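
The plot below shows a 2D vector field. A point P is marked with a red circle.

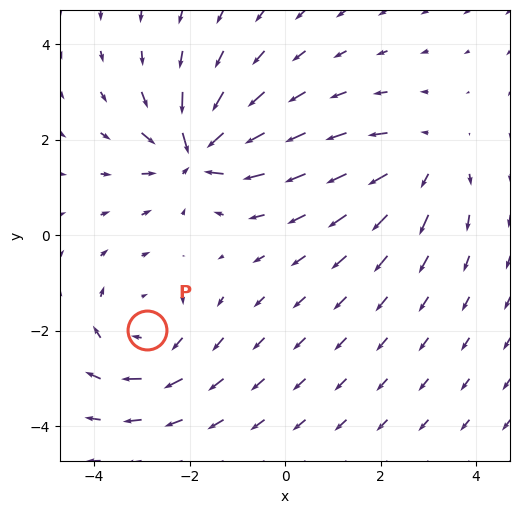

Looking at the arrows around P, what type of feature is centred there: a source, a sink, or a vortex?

vortex

At P (-2.9, -2.0) the arrows circulate clockwise. Divergence ≈0, curl about -4 — near-zero divergence with nonzero curl is a vortex.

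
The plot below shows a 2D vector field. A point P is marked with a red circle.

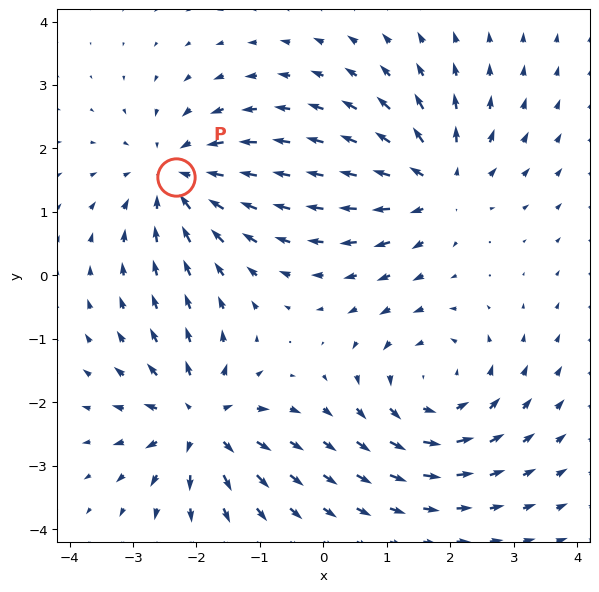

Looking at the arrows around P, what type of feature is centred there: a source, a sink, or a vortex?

sink

At P (-2.3, 1.6) the arrows converge inward. Divergence about -4, curl ≈0 — negative divergence with near-zero curl is a sink.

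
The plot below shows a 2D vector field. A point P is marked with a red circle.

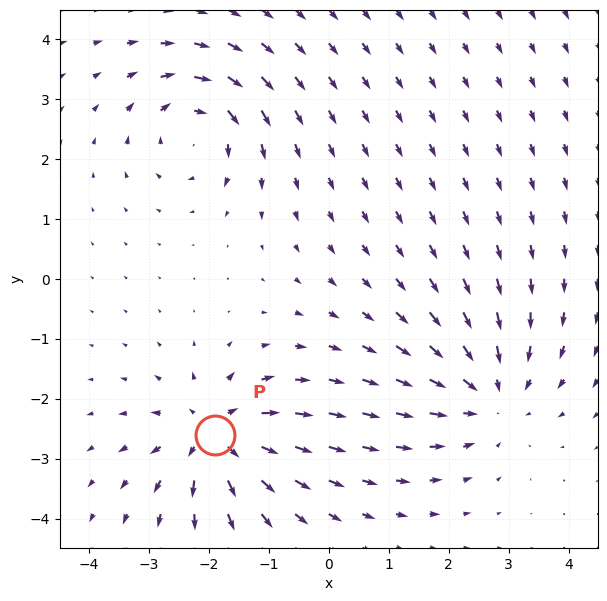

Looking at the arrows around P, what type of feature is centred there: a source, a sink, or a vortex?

source

At P (-1.9, -2.6) the arrows spread outward. Divergence about +5, curl ≈0 — positive divergence with near-zero curl is a source.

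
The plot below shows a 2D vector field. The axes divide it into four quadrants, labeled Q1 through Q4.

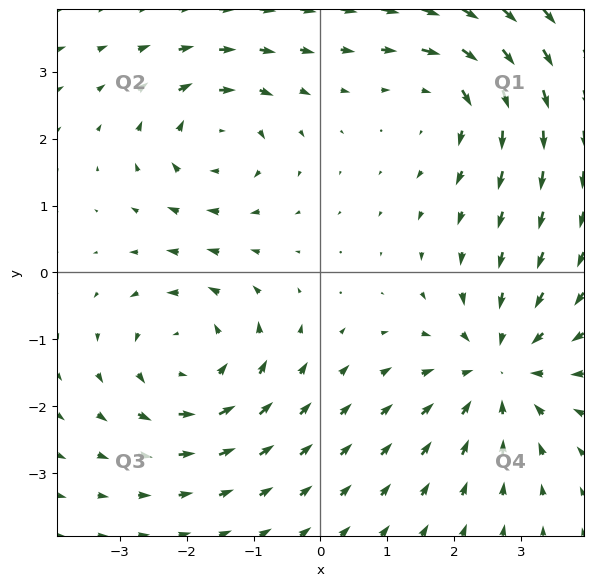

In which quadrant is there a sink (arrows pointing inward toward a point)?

The sink sits at approximately (2.7, -1.4), which lies in quadrant Q4. The divergence there is about -4, negative as expected for a sink.

Q4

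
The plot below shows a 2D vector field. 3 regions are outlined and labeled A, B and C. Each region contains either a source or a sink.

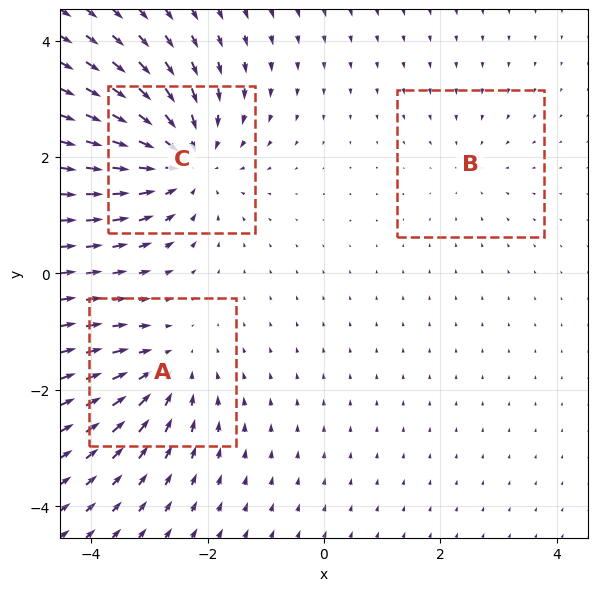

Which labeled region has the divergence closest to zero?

Divergence at each region's feature centre — A: about -3, B: about -2, C: about -5. Region B is closest to zero.

B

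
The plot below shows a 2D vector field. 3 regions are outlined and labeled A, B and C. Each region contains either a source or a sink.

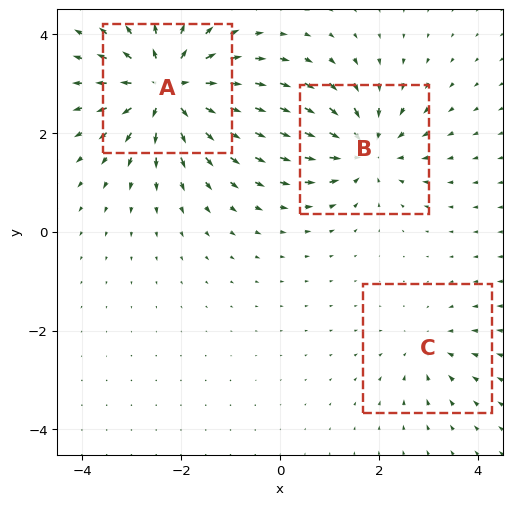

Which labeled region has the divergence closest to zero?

Divergence at each region's feature centre — A: about +5, B: about -4, C: about -2. Region C is closest to zero.

C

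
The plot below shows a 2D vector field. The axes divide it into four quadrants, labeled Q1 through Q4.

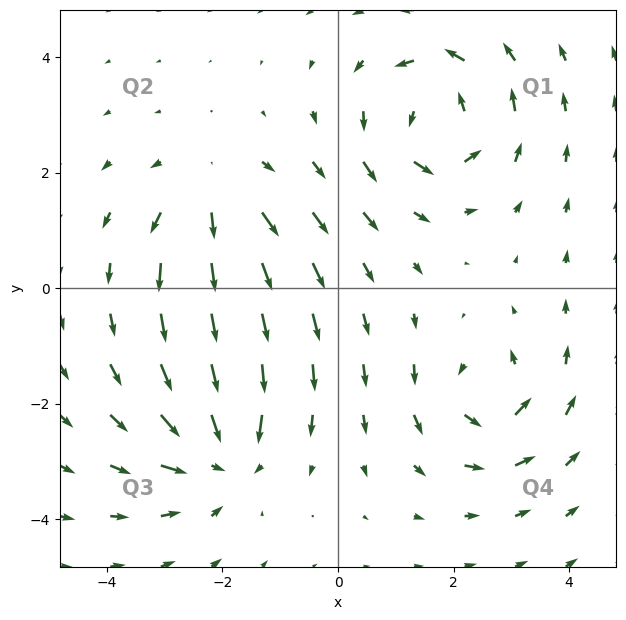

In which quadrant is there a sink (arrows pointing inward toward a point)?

Q3

The sink sits at approximately (-2.1, -2.9), which lies in quadrant Q3. The divergence there is about -4, negative as expected for a sink.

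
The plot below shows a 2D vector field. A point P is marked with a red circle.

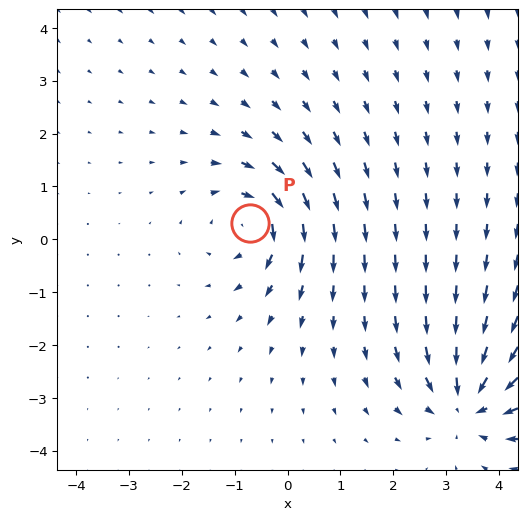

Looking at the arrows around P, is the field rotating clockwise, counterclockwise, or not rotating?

Near P at (-0.7, 0.3) the arrows circulate clockwise. The curl (z-component) there is about -5; negative curl means clockwise rotation.

clockwise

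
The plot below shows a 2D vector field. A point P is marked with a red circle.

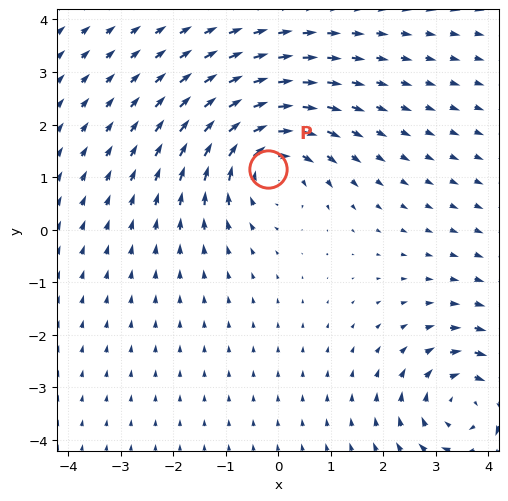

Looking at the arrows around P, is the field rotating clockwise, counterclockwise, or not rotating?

clockwise

Near P at (-0.2, 1.2) the arrows circulate clockwise. The curl (z-component) there is about -4; negative curl means clockwise rotation.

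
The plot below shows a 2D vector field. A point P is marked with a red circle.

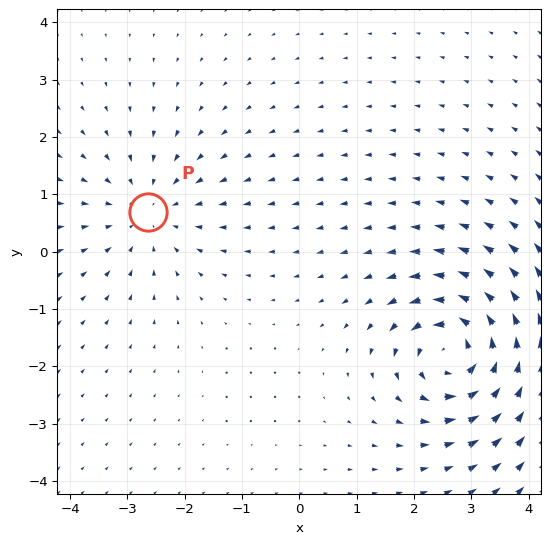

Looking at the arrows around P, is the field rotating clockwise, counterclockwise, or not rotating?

not rotating

Near P at (-2.6, 0.7) the arrows show no circulation. The curl there is ≈0.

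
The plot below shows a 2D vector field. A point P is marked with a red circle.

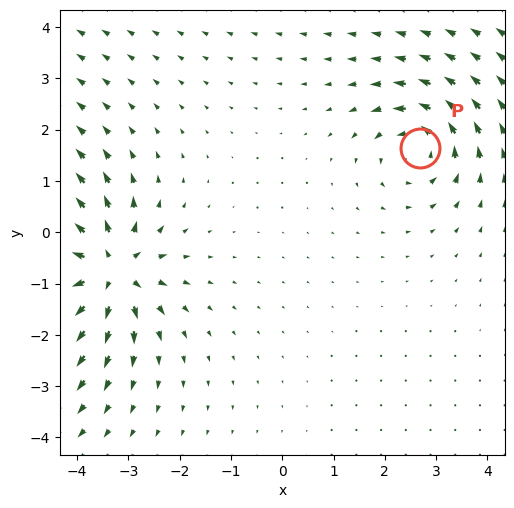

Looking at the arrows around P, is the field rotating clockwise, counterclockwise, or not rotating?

counterclockwise

Near P at (2.7, 1.6) the arrows circulate counterclockwise. The curl (z-component) there is about +4; positive curl means counterclockwise rotation.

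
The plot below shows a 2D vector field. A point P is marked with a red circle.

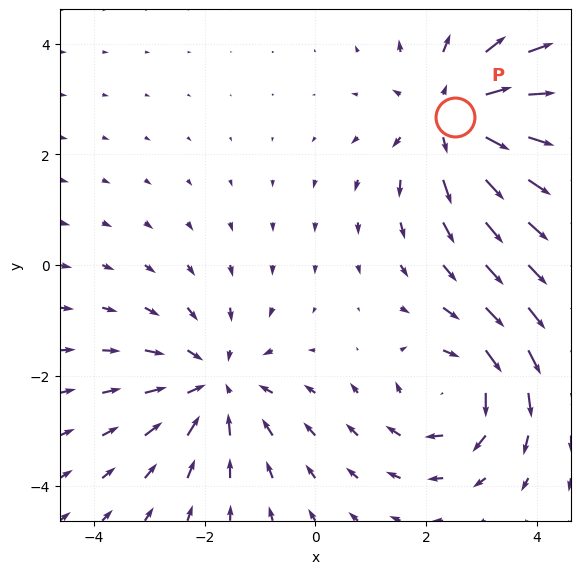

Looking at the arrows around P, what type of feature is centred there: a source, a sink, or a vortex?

source

At P (2.5, 2.7) the arrows spread outward. Divergence about +4, curl ≈0 — positive divergence with near-zero curl is a source.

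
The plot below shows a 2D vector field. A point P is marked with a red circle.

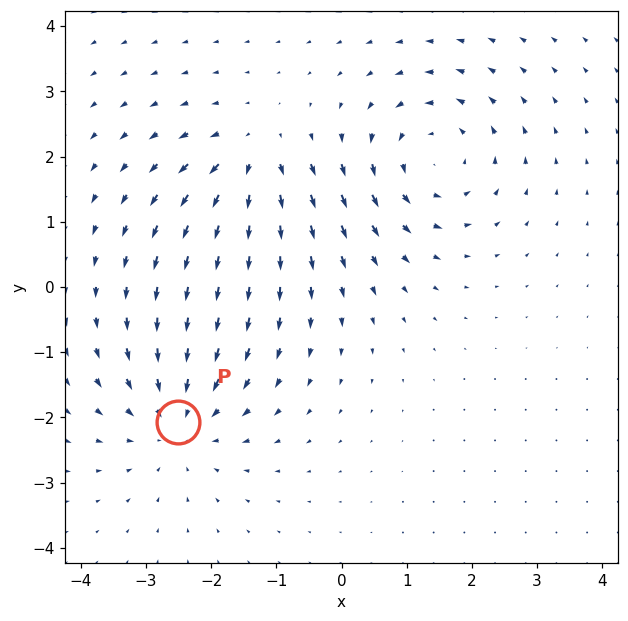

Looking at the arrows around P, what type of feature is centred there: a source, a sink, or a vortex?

sink

At P (-2.5, -2.1) the arrows converge inward. Divergence about -4, curl ≈0 — negative divergence with near-zero curl is a sink.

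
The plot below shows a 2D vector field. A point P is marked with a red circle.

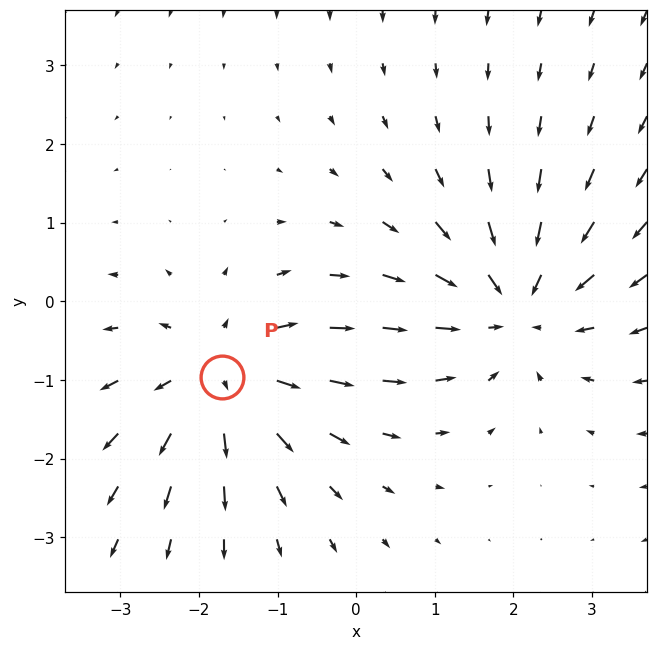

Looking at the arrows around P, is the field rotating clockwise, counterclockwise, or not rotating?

Near P at (-1.7, -1.0) the arrows show no circulation. The curl there is ≈0.

not rotating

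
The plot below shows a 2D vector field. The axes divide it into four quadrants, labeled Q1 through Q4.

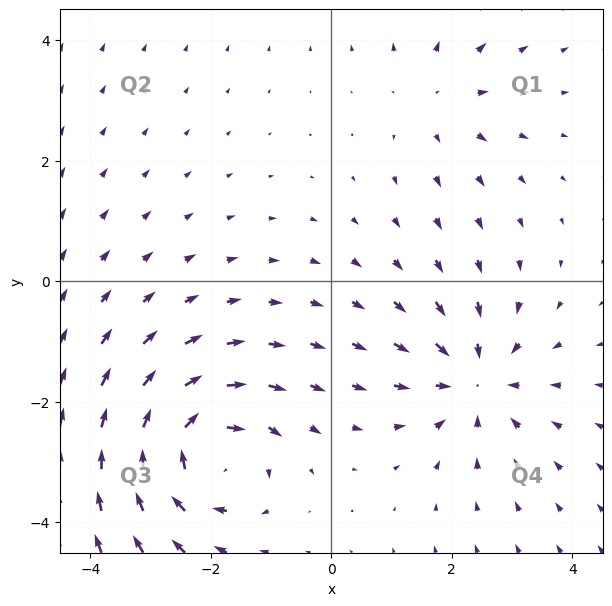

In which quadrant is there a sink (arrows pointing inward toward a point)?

Q4

The sink sits at approximately (2.4, -1.7), which lies in quadrant Q4. The divergence there is about -4, negative as expected for a sink.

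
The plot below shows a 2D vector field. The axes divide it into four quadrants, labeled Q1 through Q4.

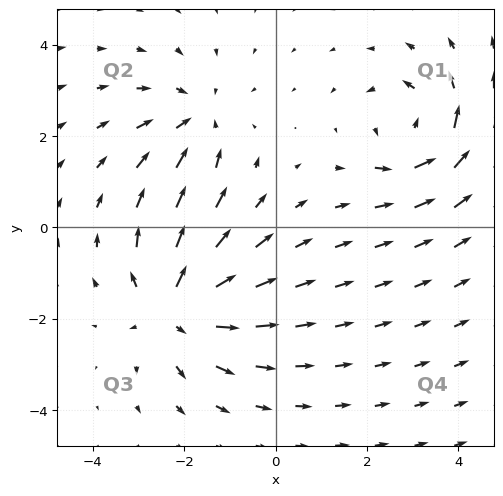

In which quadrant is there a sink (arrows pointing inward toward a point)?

The sink sits at approximately (-1.7, 2.4), which lies in quadrant Q2. The divergence there is about -3, negative as expected for a sink.

Q2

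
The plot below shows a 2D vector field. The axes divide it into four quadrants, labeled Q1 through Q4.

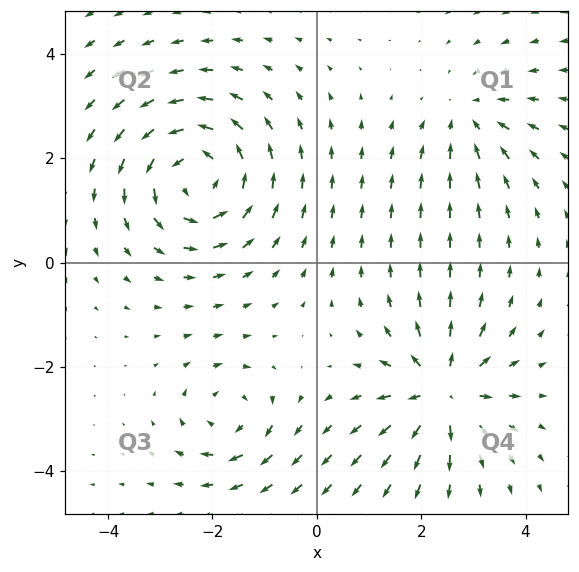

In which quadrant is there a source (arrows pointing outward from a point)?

The source sits at approximately (2.4, -2.5), which lies in quadrant Q4. The divergence there is about +5, positive as expected for a source.

Q4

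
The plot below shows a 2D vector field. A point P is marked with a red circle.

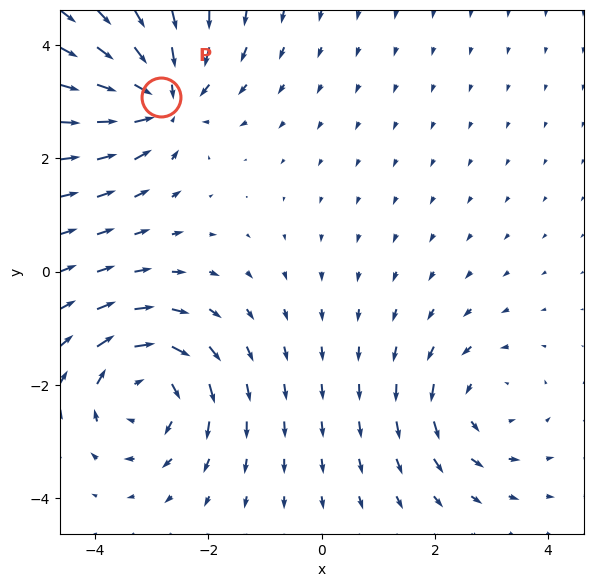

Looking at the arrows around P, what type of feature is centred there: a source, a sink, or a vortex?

At P (-2.8, 3.1) the arrows converge inward. Divergence about -4, curl ≈0 — negative divergence with near-zero curl is a sink.

sink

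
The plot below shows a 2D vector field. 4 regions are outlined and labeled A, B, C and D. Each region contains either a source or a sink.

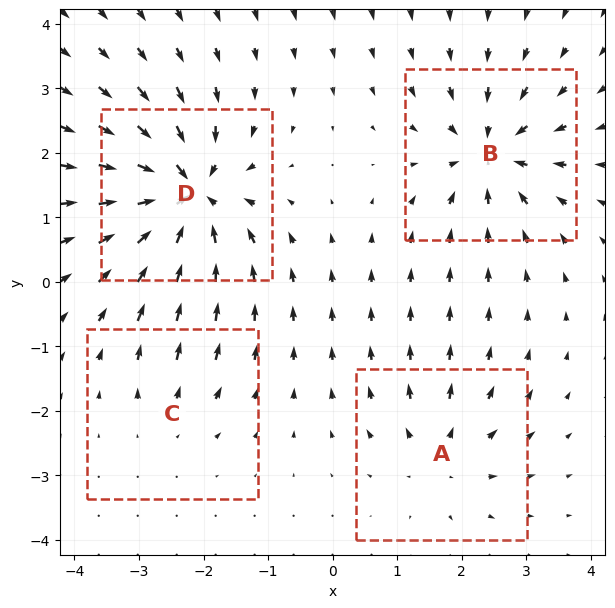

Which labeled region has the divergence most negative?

Divergence at each region's feature centre — A: about +4, B: about -6, C: about +3, D: about -9. Region D is most negative.

D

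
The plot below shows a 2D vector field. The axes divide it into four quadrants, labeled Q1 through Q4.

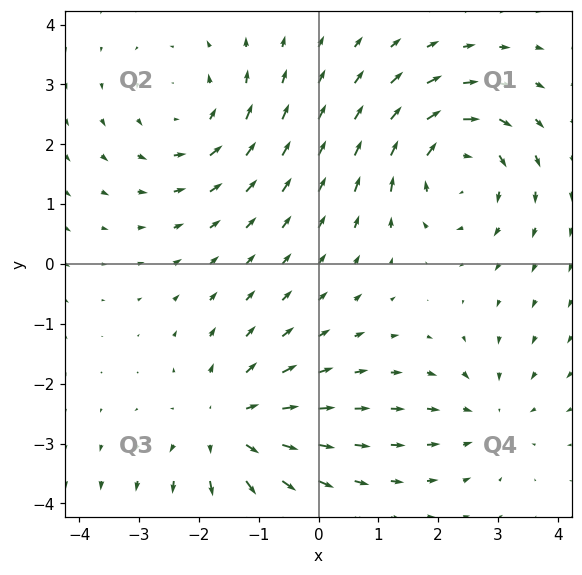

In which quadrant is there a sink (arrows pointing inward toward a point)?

The sink sits at approximately (2.9, -2.5), which lies in quadrant Q4. The divergence there is about -3, negative as expected for a sink.

Q4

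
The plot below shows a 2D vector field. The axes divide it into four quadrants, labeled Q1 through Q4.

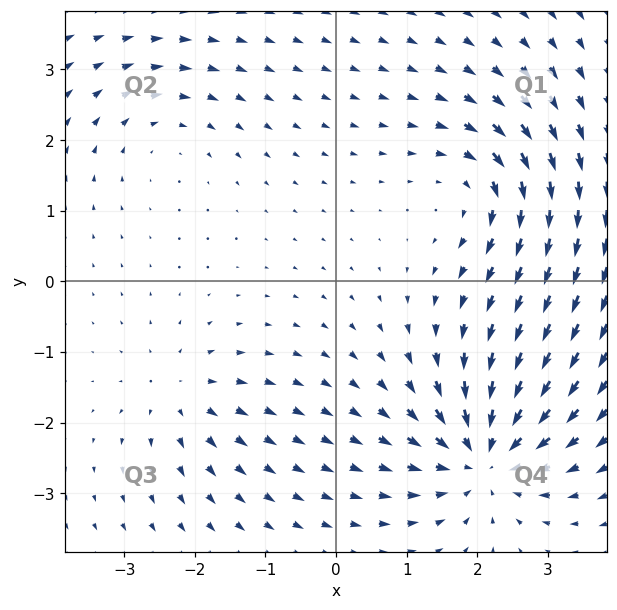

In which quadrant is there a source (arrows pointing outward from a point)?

Q3

The source sits at approximately (-2.2, -1.6), which lies in quadrant Q3. The divergence there is about +4, positive as expected for a source.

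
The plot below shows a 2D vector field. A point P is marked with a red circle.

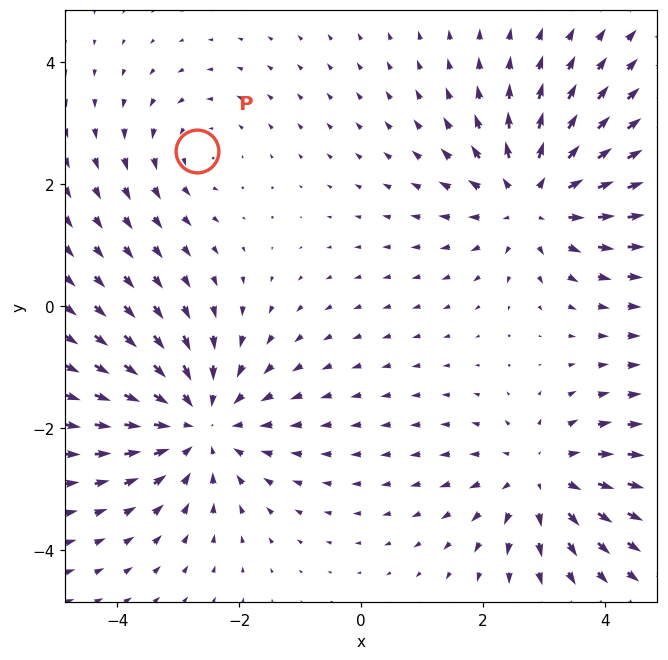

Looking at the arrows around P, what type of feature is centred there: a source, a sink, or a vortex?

vortex

At P (-2.7, 2.6) the arrows circulate counterclockwise. Divergence ≈0, curl about +2 — near-zero divergence with nonzero curl is a vortex.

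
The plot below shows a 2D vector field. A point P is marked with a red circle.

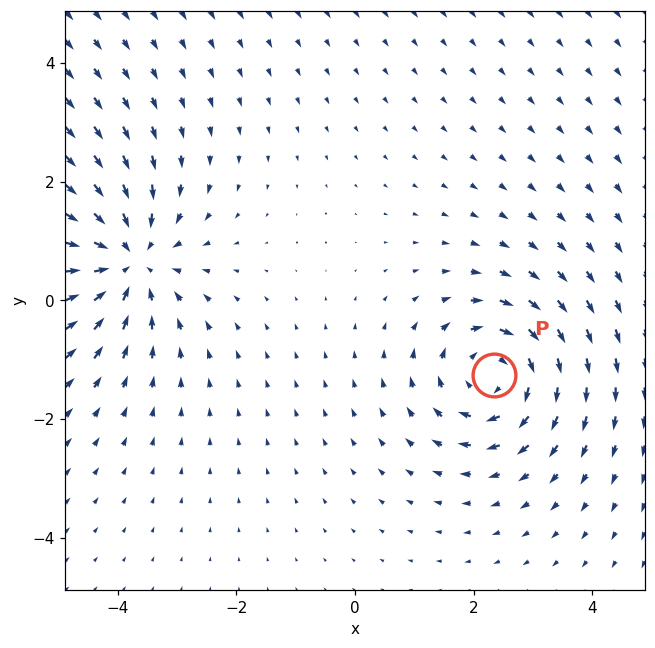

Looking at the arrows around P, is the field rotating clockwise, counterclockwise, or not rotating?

clockwise

Near P at (2.3, -1.3) the arrows circulate clockwise. The curl (z-component) there is about -3; negative curl means clockwise rotation.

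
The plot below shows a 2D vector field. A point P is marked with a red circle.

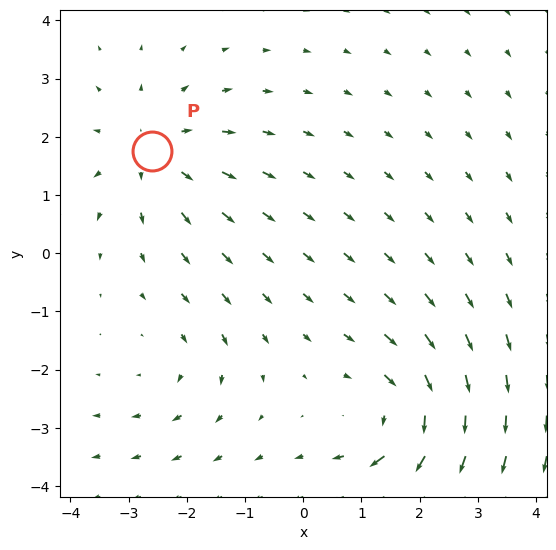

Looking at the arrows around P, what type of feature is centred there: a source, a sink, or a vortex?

source

At P (-2.6, 1.8) the arrows spread outward. Divergence about +4, curl ≈0 — positive divergence with near-zero curl is a source.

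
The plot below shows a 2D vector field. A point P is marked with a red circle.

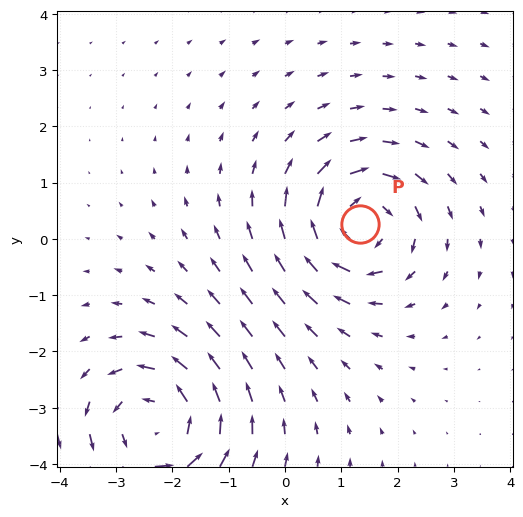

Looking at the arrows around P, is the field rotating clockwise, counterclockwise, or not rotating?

clockwise

Near P at (1.3, 0.3) the arrows circulate clockwise. The curl (z-component) there is about -3; negative curl means clockwise rotation.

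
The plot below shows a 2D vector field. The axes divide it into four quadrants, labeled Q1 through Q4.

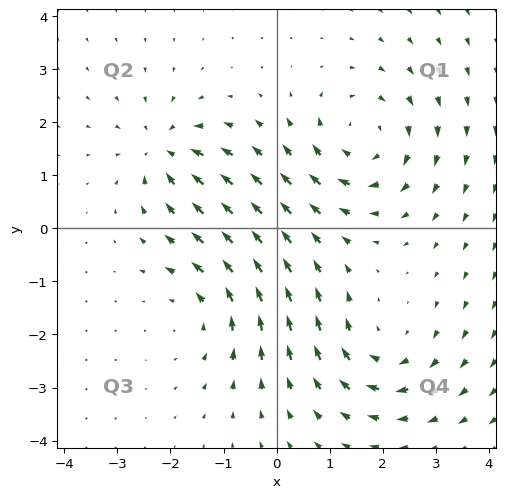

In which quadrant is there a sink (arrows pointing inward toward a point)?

The sink sits at approximately (-2.1, 1.5), which lies in quadrant Q2. The divergence there is about -4, negative as expected for a sink.

Q2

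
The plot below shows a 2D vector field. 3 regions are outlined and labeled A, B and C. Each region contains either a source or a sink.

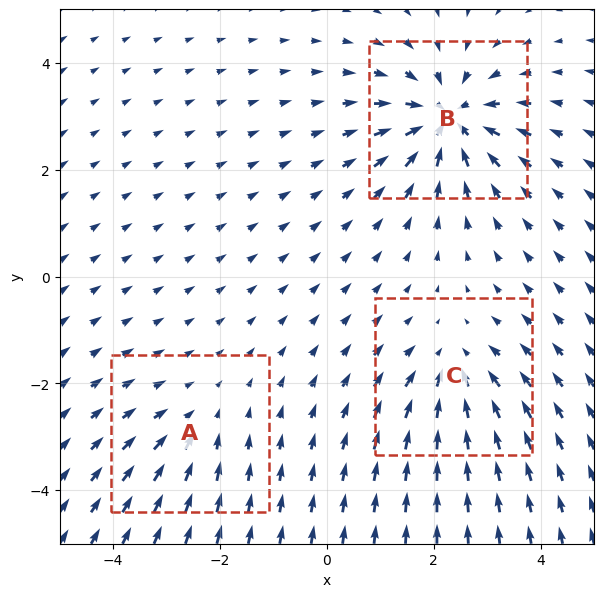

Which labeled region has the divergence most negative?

B

Divergence at each region's feature centre — A: about -2, B: about -6, C: about -3. Region B is most negative.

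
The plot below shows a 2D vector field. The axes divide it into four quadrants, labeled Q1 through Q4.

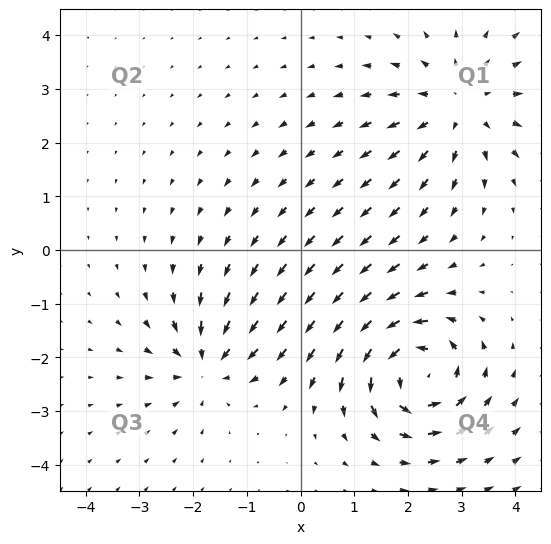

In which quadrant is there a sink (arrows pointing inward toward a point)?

The sink sits at approximately (-1.8, -2.1), which lies in quadrant Q3. The divergence there is about -4, negative as expected for a sink.

Q3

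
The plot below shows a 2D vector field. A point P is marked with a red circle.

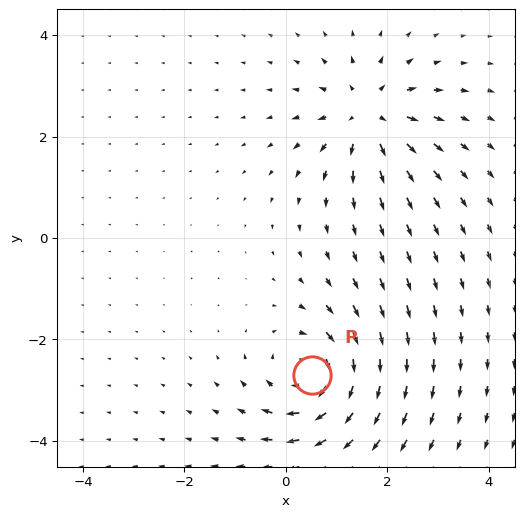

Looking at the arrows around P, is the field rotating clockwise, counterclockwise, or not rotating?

clockwise

Near P at (0.5, -2.7) the arrows circulate clockwise. The curl (z-component) there is about -6; negative curl means clockwise rotation.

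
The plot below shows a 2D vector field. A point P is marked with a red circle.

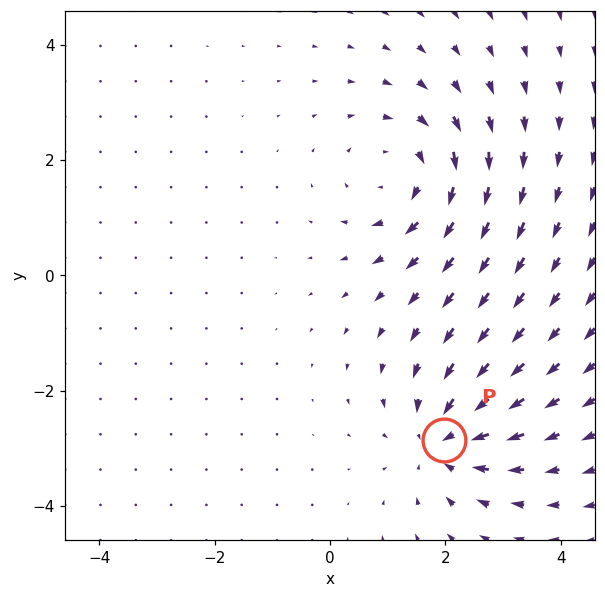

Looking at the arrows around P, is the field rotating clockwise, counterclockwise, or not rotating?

not rotating

Near P at (2.0, -2.9) the arrows show no circulation. The curl there is ≈0.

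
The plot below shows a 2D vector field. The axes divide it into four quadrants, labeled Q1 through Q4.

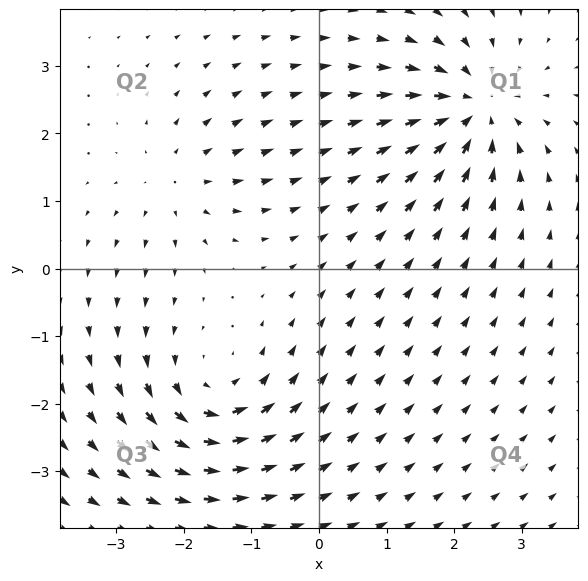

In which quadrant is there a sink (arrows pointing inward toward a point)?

Q1

The sink sits at approximately (2.3, 2.4), which lies in quadrant Q1. The divergence there is about -6, negative as expected for a sink.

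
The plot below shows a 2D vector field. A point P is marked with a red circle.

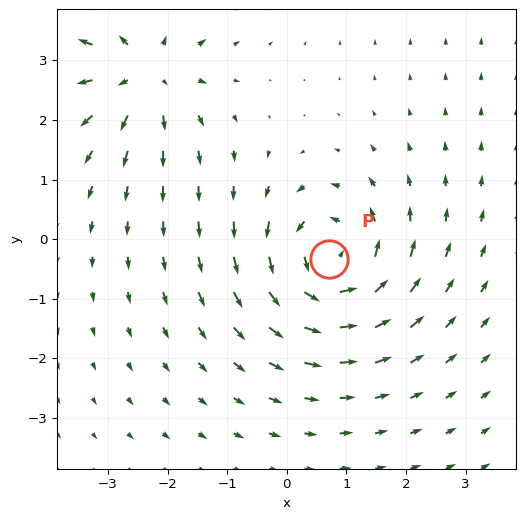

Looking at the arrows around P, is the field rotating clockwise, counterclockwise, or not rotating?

counterclockwise

Near P at (0.7, -0.3) the arrows circulate counterclockwise. The curl (z-component) there is about +6; positive curl means counterclockwise rotation.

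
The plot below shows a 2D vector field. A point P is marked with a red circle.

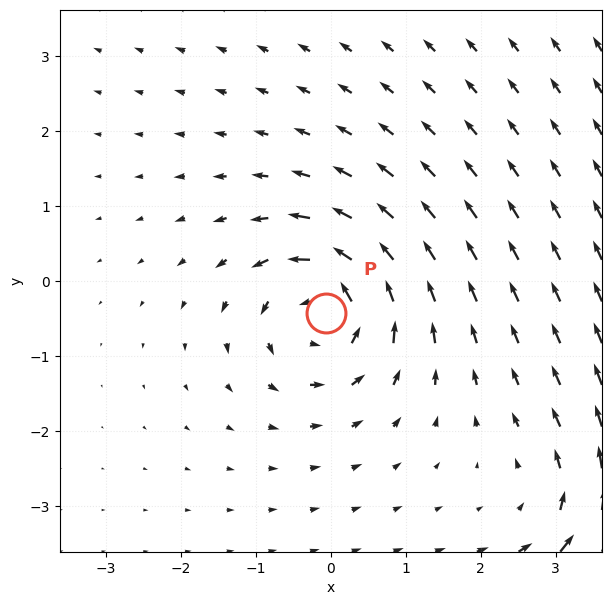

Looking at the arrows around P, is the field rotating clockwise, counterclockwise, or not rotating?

counterclockwise

Near P at (-0.1, -0.4) the arrows circulate counterclockwise. The curl (z-component) there is about +6; positive curl means counterclockwise rotation.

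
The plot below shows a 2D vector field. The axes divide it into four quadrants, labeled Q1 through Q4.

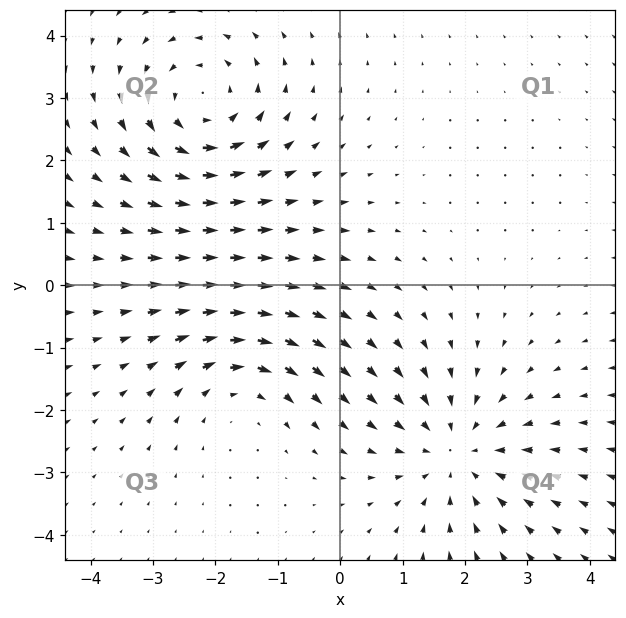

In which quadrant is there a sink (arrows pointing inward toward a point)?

Q4

The sink sits at approximately (1.9, -2.7), which lies in quadrant Q4. The divergence there is about -3, negative as expected for a sink.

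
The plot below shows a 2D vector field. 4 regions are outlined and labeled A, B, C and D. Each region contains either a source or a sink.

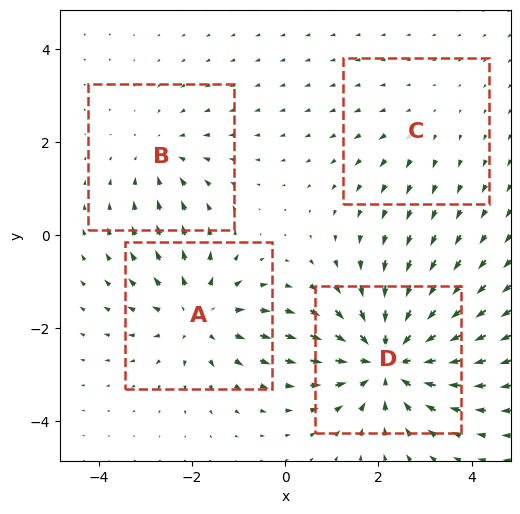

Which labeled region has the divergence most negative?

Divergence at each region's feature centre — A: about +4, B: about -3, C: about +2, D: about -6. Region D is most negative.

D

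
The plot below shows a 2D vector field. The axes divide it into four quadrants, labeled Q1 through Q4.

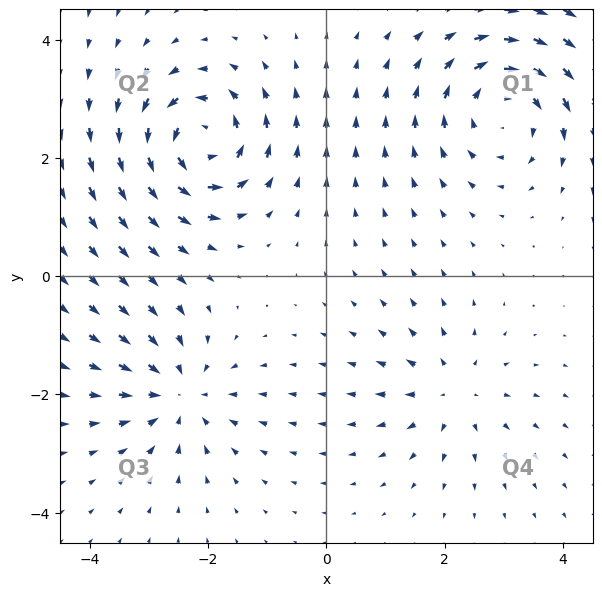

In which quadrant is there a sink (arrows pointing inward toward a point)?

Q3

The sink sits at approximately (-2.5, -2.0), which lies in quadrant Q3. The divergence there is about -4, negative as expected for a sink.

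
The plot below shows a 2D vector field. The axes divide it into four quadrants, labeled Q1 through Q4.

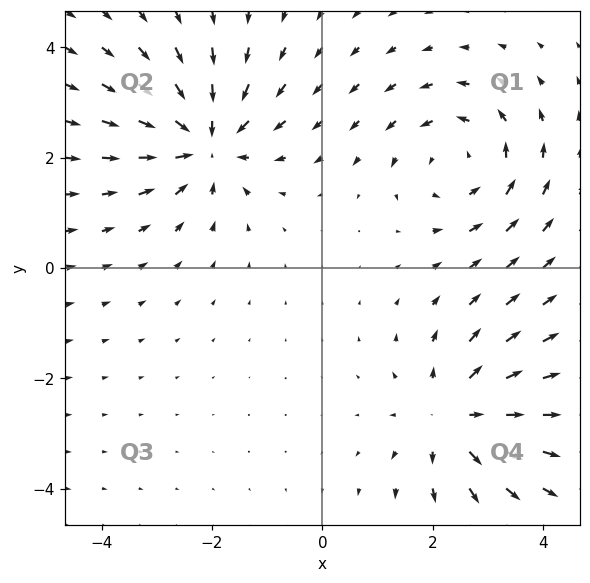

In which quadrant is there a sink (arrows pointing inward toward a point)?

Q2

The sink sits at approximately (-2.1, 2.3), which lies in quadrant Q2. The divergence there is about -5, negative as expected for a sink.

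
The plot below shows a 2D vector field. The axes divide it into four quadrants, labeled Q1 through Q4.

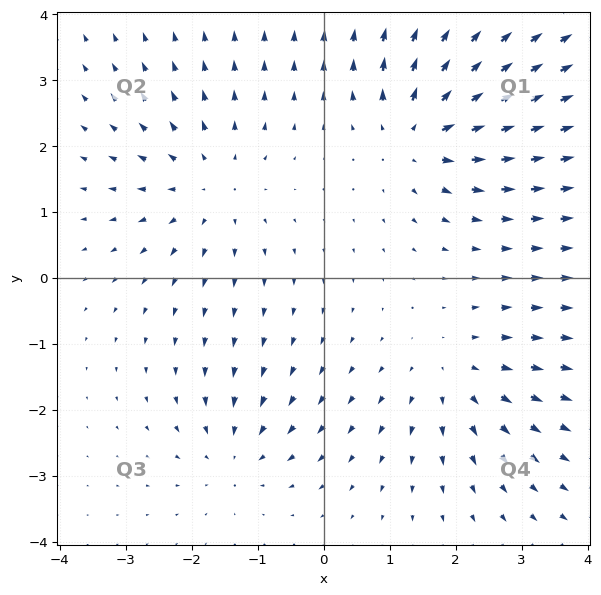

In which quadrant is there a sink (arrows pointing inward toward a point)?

The sink sits at approximately (-1.3, -2.7), which lies in quadrant Q3. The divergence there is about -3, negative as expected for a sink.

Q3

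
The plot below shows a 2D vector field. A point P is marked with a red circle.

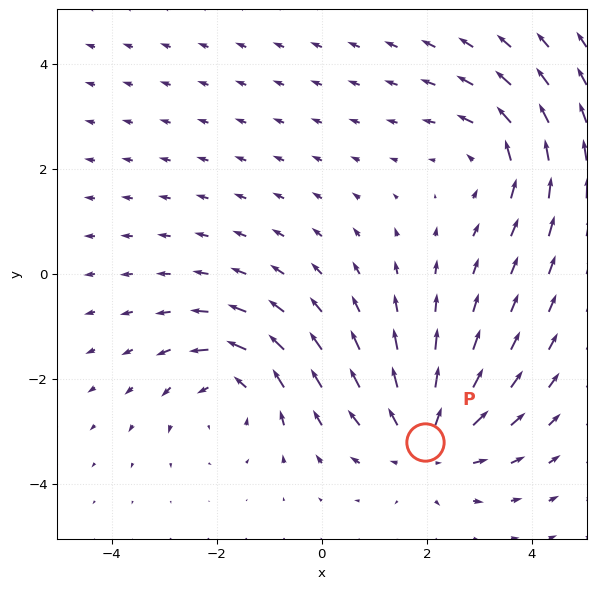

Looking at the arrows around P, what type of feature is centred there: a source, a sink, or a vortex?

source

At P (2.0, -3.2) the arrows spread outward. Divergence about +3, curl ≈0 — positive divergence with near-zero curl is a source.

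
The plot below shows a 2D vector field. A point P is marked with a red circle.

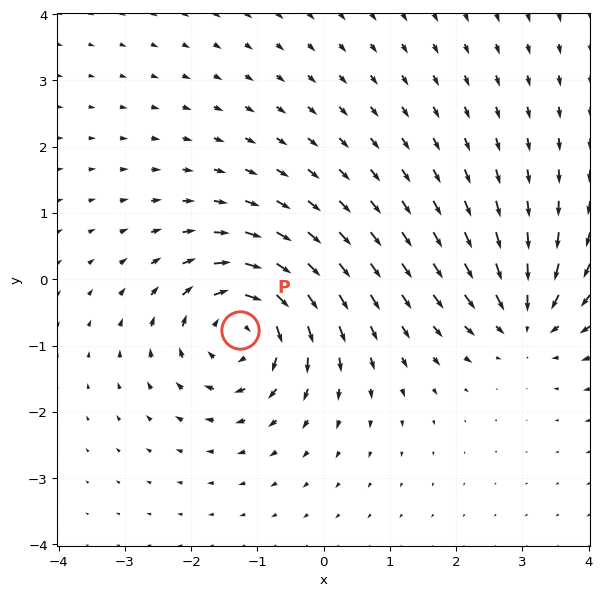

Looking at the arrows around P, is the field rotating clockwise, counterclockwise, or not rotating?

clockwise

Near P at (-1.3, -0.8) the arrows circulate clockwise. The curl (z-component) there is about -5; negative curl means clockwise rotation.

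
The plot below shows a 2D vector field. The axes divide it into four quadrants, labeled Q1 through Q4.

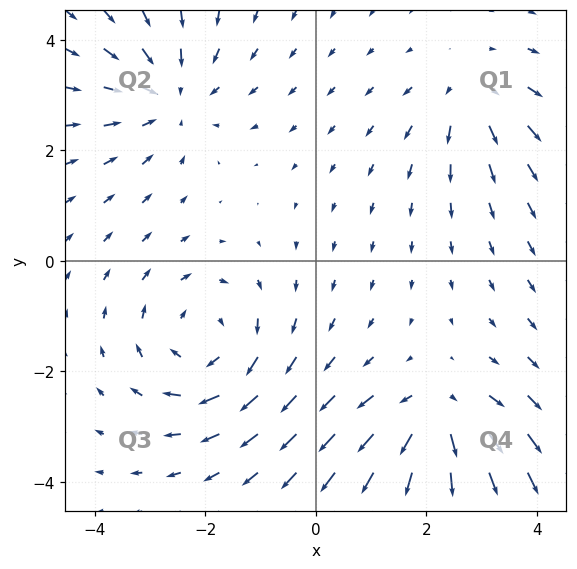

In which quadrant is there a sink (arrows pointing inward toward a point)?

Q2

The sink sits at approximately (-2.6, 3.0), which lies in quadrant Q2. The divergence there is about -3, negative as expected for a sink.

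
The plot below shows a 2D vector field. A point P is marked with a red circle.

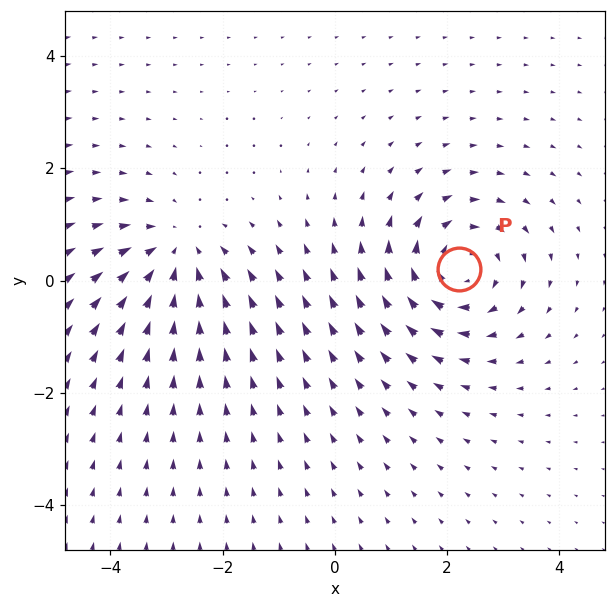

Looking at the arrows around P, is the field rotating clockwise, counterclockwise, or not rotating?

clockwise

Near P at (2.2, 0.2) the arrows circulate clockwise. The curl (z-component) there is about -5; negative curl means clockwise rotation.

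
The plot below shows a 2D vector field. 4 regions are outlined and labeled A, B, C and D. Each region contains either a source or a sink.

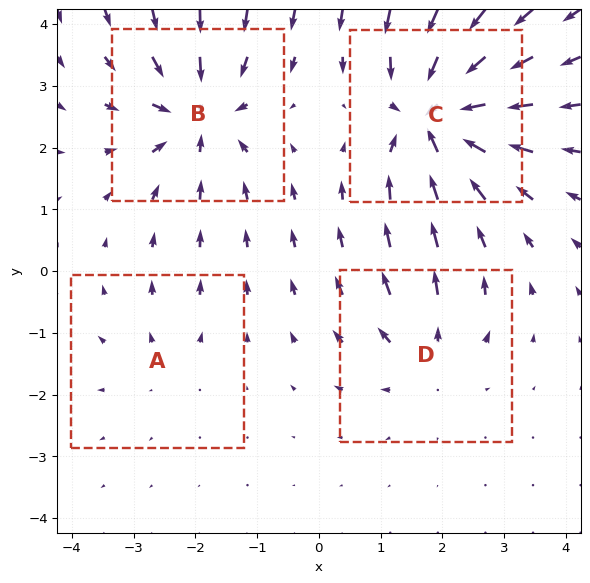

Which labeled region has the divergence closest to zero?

A

Divergence at each region's feature centre — A: about +2, B: about -6, C: about -8, D: about +4. Region A is closest to zero.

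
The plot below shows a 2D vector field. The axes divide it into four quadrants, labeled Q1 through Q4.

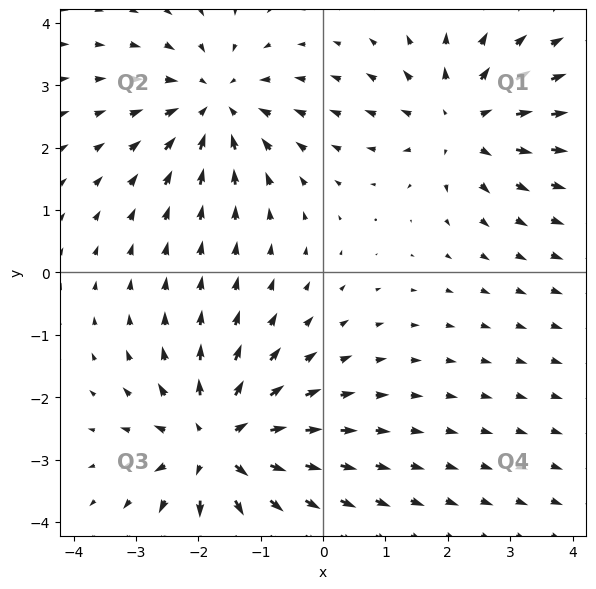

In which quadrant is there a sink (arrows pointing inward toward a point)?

Q2

The sink sits at approximately (-1.7, 2.7), which lies in quadrant Q2. The divergence there is about -4, negative as expected for a sink.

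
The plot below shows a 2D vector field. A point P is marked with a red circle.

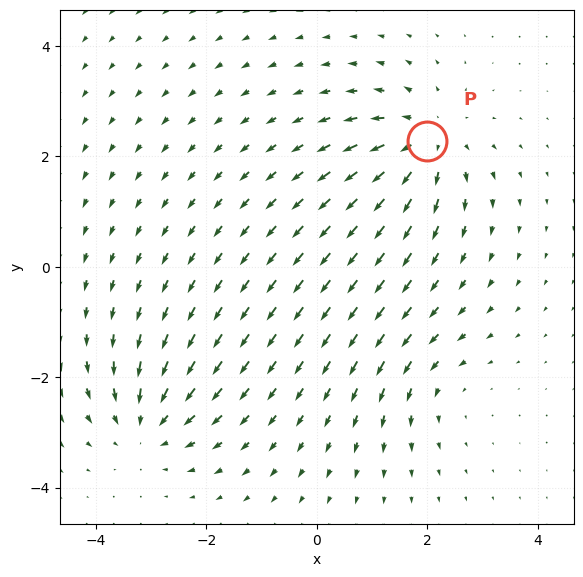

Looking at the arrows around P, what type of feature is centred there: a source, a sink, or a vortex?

At P (2.0, 2.3) the arrows spread outward. Divergence about +5, curl ≈0 — positive divergence with near-zero curl is a source.

source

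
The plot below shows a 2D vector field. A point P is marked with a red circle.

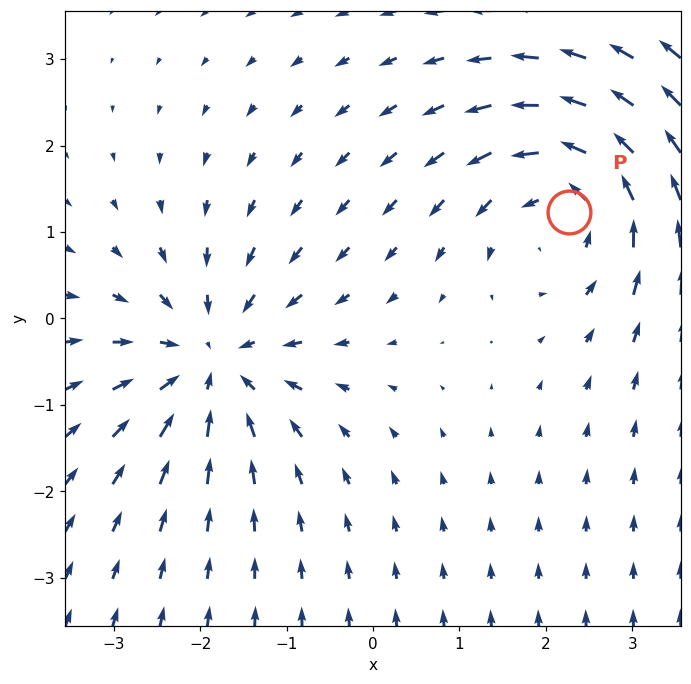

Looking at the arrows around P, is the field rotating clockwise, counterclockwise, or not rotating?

counterclockwise

Near P at (2.3, 1.2) the arrows circulate counterclockwise. The curl (z-component) there is about +3; positive curl means counterclockwise rotation.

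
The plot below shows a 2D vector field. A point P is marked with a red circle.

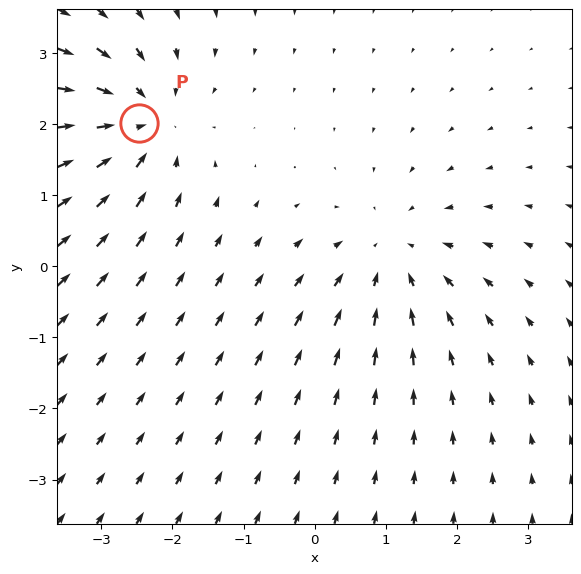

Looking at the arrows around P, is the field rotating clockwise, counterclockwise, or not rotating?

not rotating

Near P at (-2.5, 2.0) the arrows show no circulation. The curl there is ≈0.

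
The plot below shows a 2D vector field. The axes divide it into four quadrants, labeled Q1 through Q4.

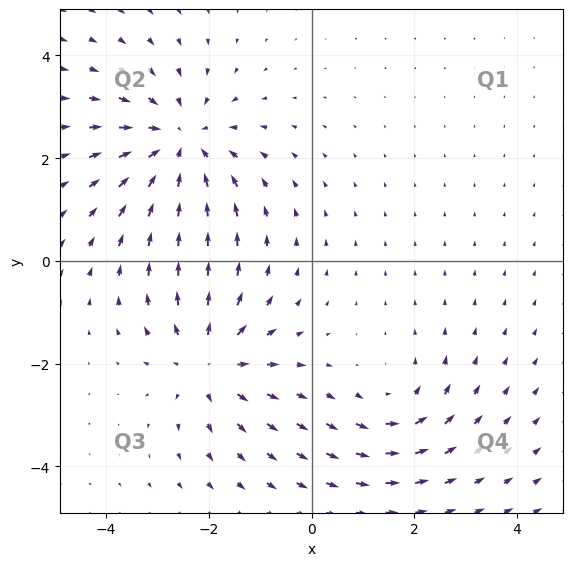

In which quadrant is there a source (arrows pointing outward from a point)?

The source sits at approximately (-2.0, -2.0), which lies in quadrant Q3. The divergence there is about +4, positive as expected for a source.

Q3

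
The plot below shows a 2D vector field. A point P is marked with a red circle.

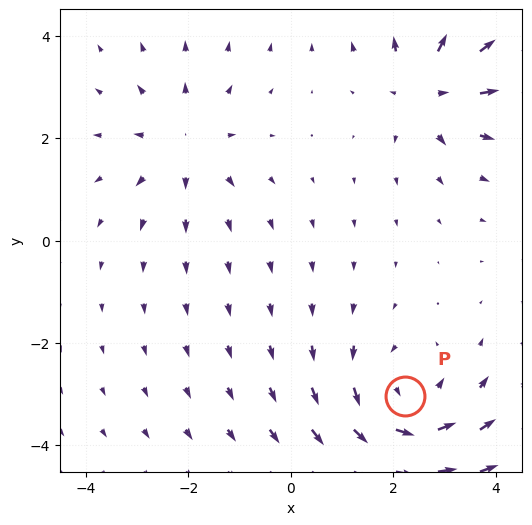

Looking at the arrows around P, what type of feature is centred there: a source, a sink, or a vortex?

vortex

At P (2.2, -3.0) the arrows circulate counterclockwise. Divergence ≈0, curl about +4 — near-zero divergence with nonzero curl is a vortex.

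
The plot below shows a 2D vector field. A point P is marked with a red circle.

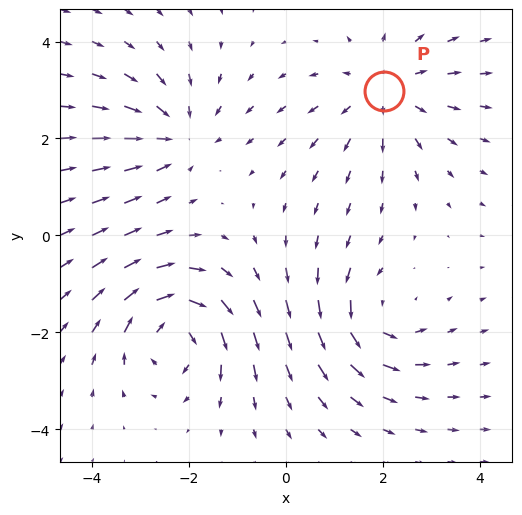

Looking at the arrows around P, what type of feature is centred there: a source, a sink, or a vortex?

At P (2.0, 3.0) the arrows spread outward. Divergence about +3, curl ≈0 — positive divergence with near-zero curl is a source.

source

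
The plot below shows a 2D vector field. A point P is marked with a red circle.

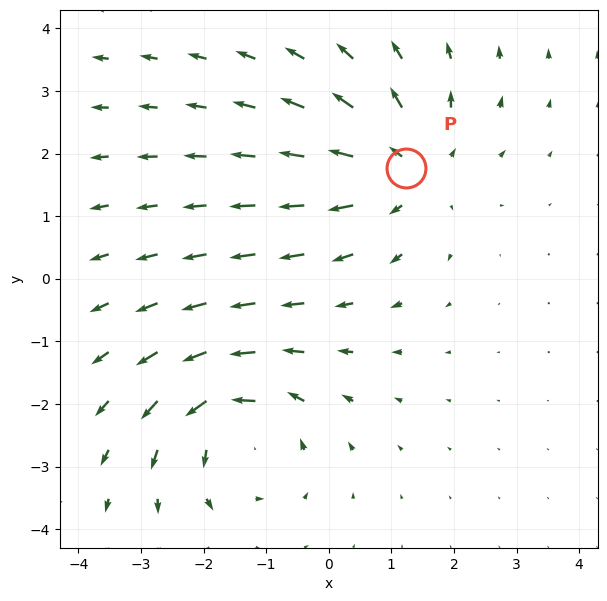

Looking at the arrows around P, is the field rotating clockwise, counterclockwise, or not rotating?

Near P at (1.2, 1.8) the arrows show no circulation. The curl there is ≈0.

not rotating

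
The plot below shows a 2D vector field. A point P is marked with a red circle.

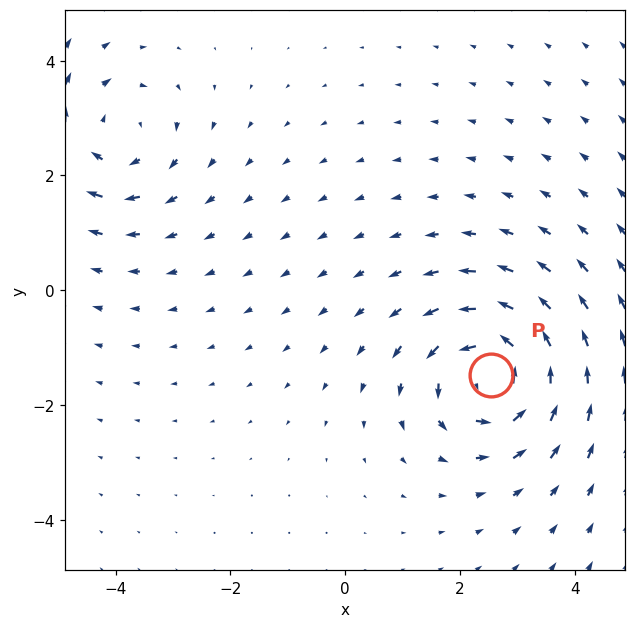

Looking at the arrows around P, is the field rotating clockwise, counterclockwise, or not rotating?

Near P at (2.5, -1.5) the arrows circulate counterclockwise. The curl (z-component) there is about +6; positive curl means counterclockwise rotation.

counterclockwise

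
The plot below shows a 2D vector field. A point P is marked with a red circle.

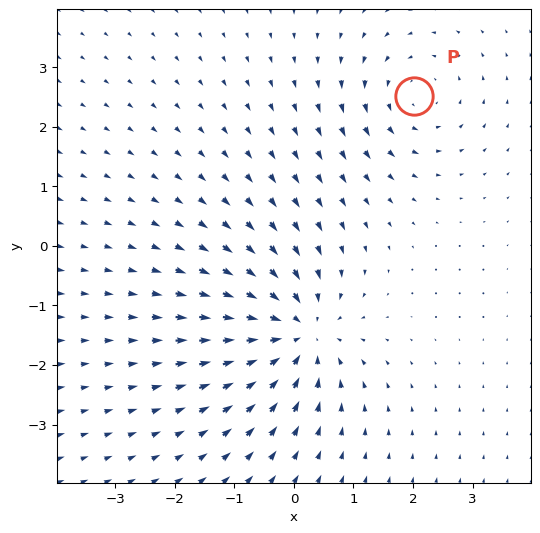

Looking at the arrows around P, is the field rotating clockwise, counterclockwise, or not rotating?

counterclockwise

Near P at (2.0, 2.5) the arrows circulate counterclockwise. The curl (z-component) there is about +3; positive curl means counterclockwise rotation.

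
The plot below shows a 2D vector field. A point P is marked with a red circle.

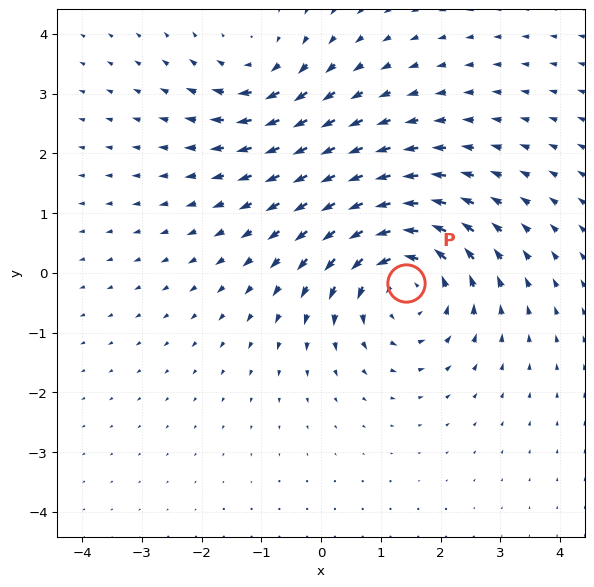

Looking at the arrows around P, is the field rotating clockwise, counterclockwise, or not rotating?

Near P at (1.4, -0.2) the arrows circulate counterclockwise. The curl (z-component) there is about +4; positive curl means counterclockwise rotation.

counterclockwise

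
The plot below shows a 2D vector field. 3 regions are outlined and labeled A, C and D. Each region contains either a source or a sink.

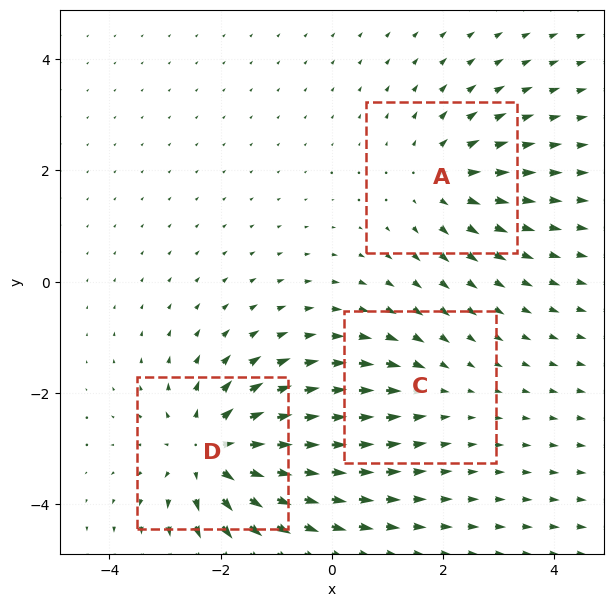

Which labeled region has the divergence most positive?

Divergence at each region's feature centre — A: about +3, C: about -2, D: about +5. Region D is most positive.

D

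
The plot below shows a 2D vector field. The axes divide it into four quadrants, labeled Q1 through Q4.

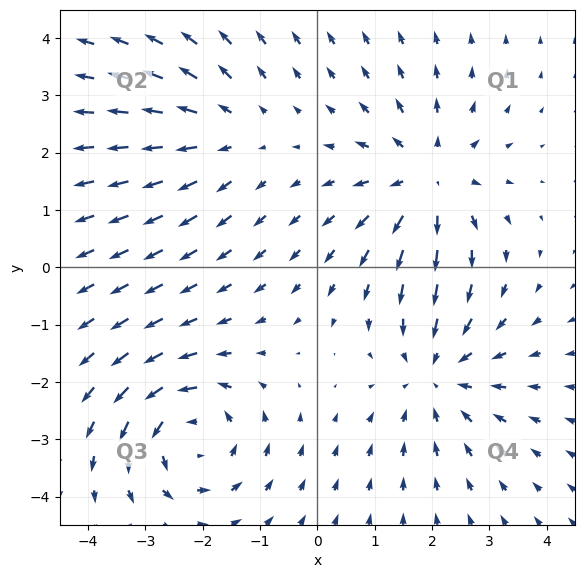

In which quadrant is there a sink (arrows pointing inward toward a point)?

Q4

The sink sits at approximately (2.1, -1.9), which lies in quadrant Q4. The divergence there is about -4, negative as expected for a sink.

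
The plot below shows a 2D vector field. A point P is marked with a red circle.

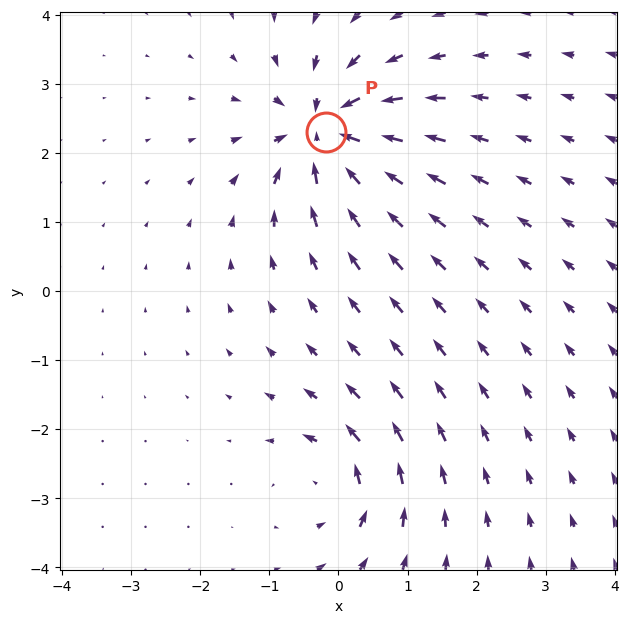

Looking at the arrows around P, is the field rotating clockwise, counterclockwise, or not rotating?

Near P at (-0.2, 2.3) the arrows show no circulation. The curl there is ≈0.

not rotating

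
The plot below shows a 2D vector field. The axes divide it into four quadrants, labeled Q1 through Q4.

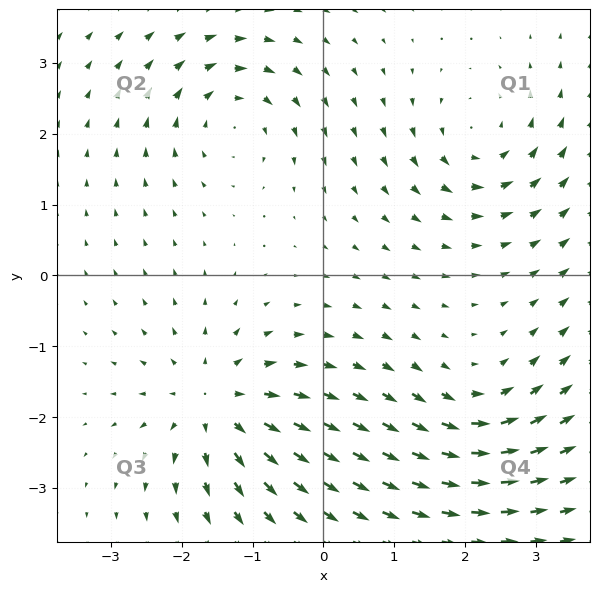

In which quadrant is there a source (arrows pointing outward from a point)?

Q3

The source sits at approximately (-1.5, -1.8), which lies in quadrant Q3. The divergence there is about +5, positive as expected for a source.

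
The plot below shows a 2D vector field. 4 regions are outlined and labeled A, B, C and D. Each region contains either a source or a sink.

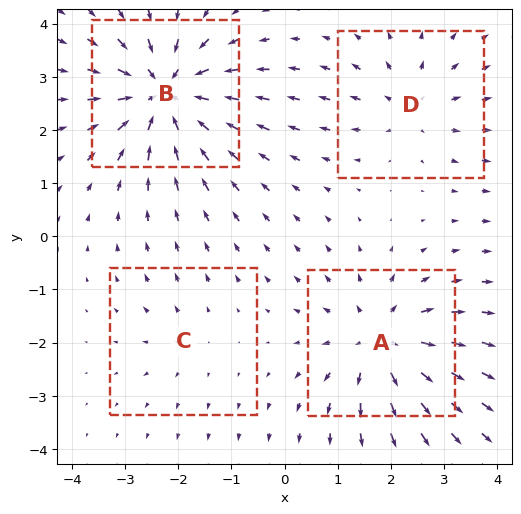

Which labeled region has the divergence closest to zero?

C

Divergence at each region's feature centre — A: about +5, B: about -7, C: about +2, D: about +4. Region C is closest to zero.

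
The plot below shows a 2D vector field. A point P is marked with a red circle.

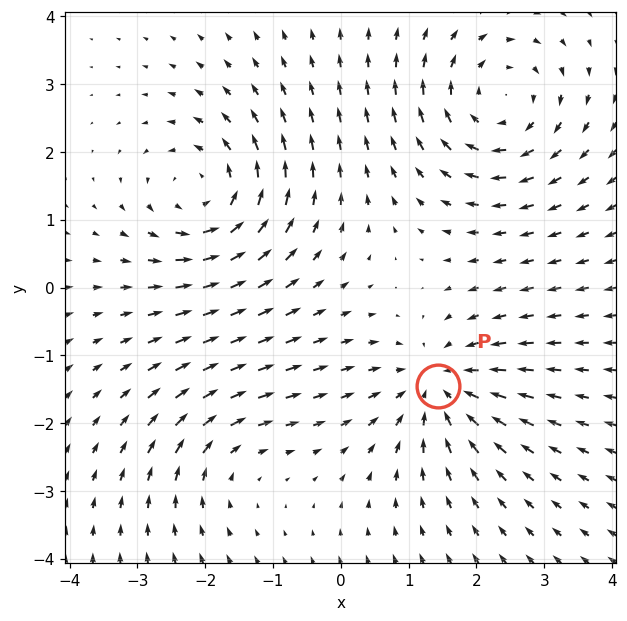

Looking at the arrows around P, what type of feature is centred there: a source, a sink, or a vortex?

At P (1.4, -1.5) the arrows converge inward. Divergence about -5, curl ≈0 — negative divergence with near-zero curl is a sink.

sink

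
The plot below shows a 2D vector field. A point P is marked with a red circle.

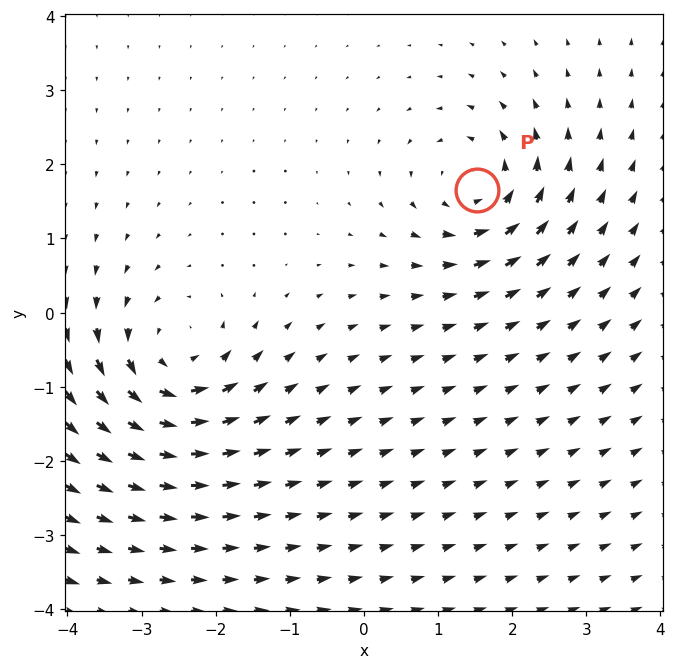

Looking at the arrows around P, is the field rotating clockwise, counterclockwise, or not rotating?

Near P at (1.5, 1.7) the arrows circulate counterclockwise. The curl (z-component) there is about +5; positive curl means counterclockwise rotation.

counterclockwise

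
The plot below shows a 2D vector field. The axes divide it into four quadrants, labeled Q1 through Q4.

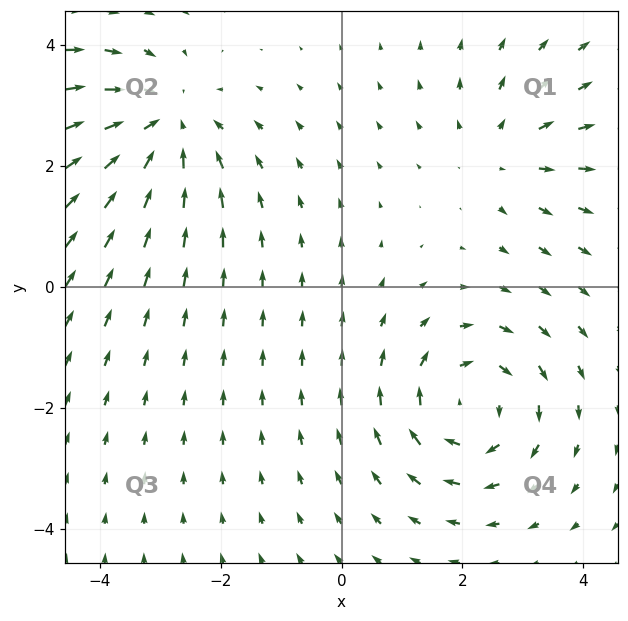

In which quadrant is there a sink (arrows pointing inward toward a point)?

The sink sits at approximately (-3.0, 2.6), which lies in quadrant Q2. The divergence there is about -4, negative as expected for a sink.

Q2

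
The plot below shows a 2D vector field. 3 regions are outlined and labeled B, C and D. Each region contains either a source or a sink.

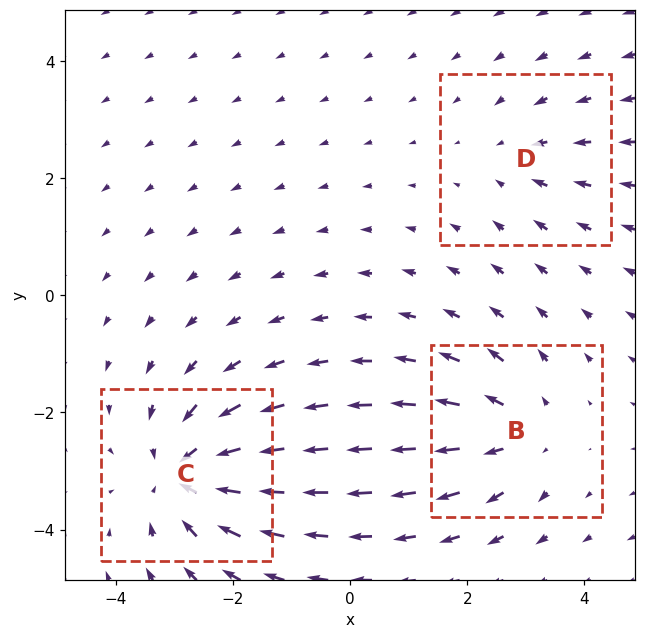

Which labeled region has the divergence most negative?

Divergence at each region's feature centre — B: about +3, C: about -5, D: about -2. Region C is most negative.

C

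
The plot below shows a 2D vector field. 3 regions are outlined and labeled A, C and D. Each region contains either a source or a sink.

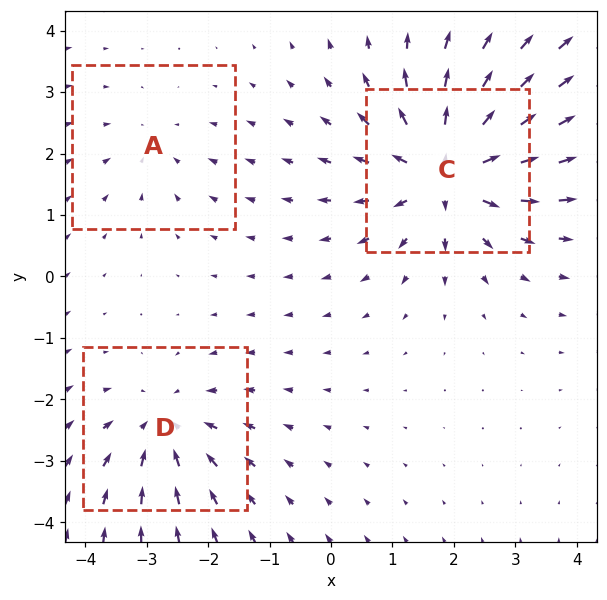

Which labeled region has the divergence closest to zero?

Divergence at each region's feature centre — A: about -2, C: about +6, D: about -3. Region A is closest to zero.

A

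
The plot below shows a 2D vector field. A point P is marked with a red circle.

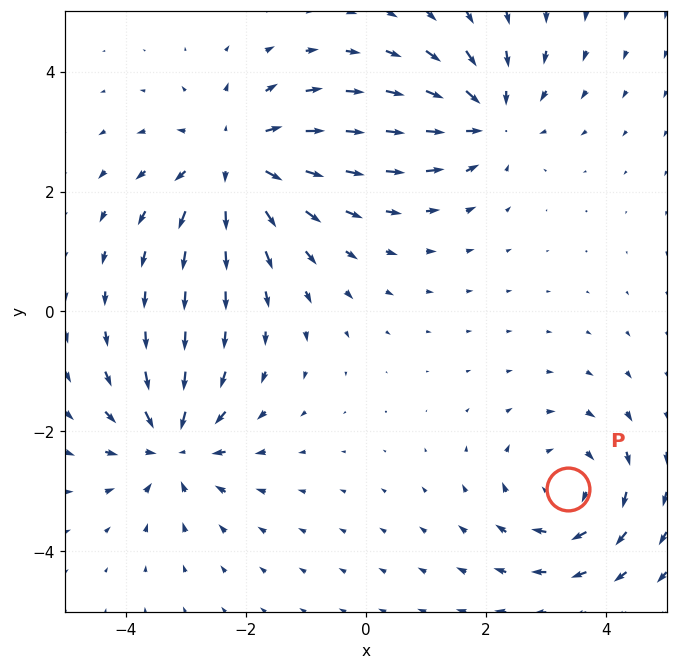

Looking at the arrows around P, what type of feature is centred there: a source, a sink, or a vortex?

vortex

At P (3.4, -3.0) the arrows circulate clockwise. Divergence ≈0, curl about -3 — near-zero divergence with nonzero curl is a vortex.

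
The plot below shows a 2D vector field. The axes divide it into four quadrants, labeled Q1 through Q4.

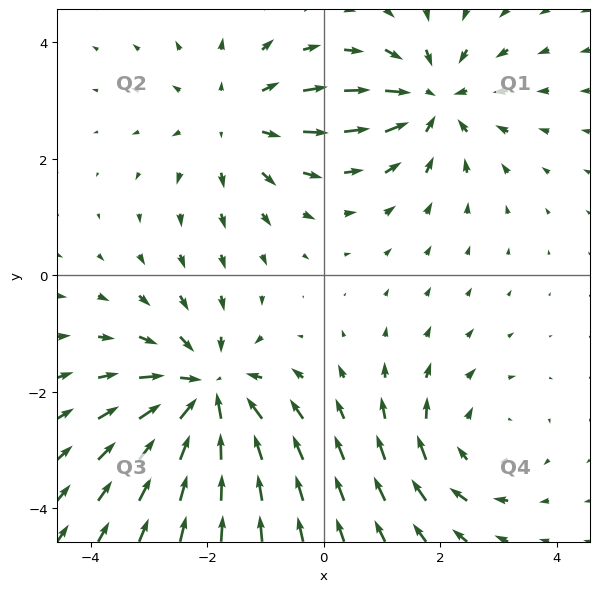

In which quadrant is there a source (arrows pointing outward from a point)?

The source sits at approximately (-1.5, 2.7), which lies in quadrant Q2. The divergence there is about +3, positive as expected for a source.

Q2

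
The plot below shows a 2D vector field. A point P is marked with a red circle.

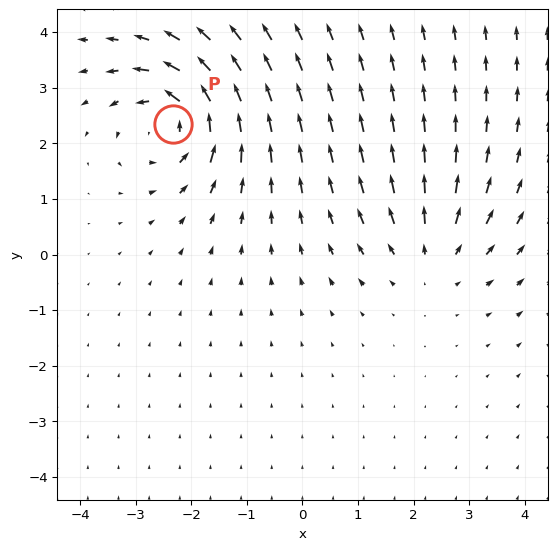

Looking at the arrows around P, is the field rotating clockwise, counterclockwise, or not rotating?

Near P at (-2.3, 2.3) the arrows circulate counterclockwise. The curl (z-component) there is about +6; positive curl means counterclockwise rotation.

counterclockwise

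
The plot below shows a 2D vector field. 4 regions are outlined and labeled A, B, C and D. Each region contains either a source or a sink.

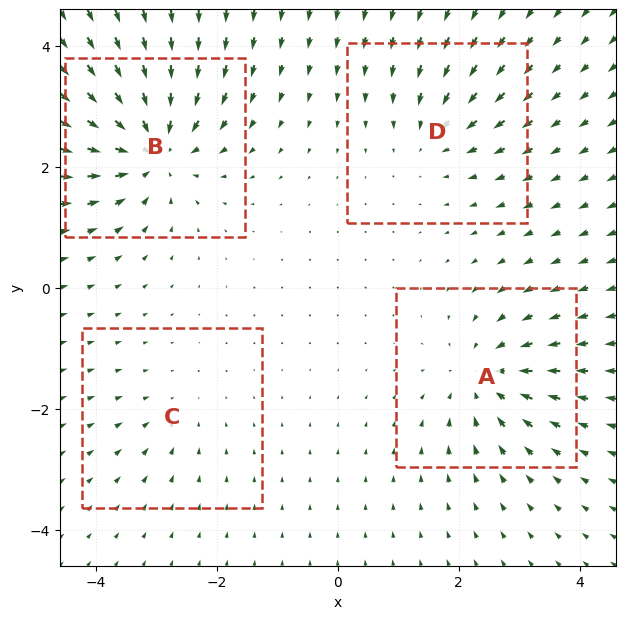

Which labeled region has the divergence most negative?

B

Divergence at each region's feature centre — A: about -5, B: about -8, C: about -2, D: about -4. Region B is most negative.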